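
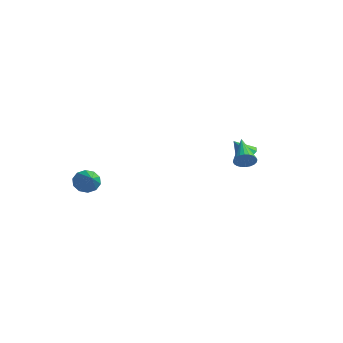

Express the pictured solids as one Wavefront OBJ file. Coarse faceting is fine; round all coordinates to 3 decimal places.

v -4.372 -3.102 -0.19
v -3.857 -2.803 -0.809
v -2.768 -3.918 0.75
v -3.891 -2.432 -0.43
v -4.108 -2.317 0.041
v -4.427 -2.502 0.424
v -4.724 -2.917 0.573
v -4.887 -3.402 0.43
v -4.854 -3.773 0.051
v -4.636 -3.888 -0.42
v -4.318 -3.702 -0.803
v -4.02 -3.288 -0.952
v 2.223 3.55 2.355
v 2.668 3.027 2.107
v 1.937 2.79 3.445
v 2.923 3.345 2.396
v 2.85 3.759 2.665
v 2.484 4.075 2.789
v 1.996 4.146 2.71
v 1.614 3.937 2.465
v 1.518 3.548 2.168
v 1.751 3.159 1.958
v 2.206 2.953 1.934
v 4.333 1.519 2.876
v 4.811 1.918 3.173
v 2.787 2.621 3.884
v 4.762 2.055 2.947
v 4.647 2.111 2.71
v 4.484 2.077 2.498
v 4.299 1.957 2.344
v 4.118 1.772 2.271
v 3.971 1.547 2.289
v 3.878 1.319 2.397
v 3.855 1.12 2.578
v 3.905 0.983 2.804
v 4.02 0.927 3.041
v 4.182 0.962 3.253
v 4.368 1.081 3.407
v 4.548 1.267 3.481
v 4.696 1.491 3.462
v 4.788 1.72 3.354
f 2 1 4
f 2 4 3
f 4 1 5
f 4 5 3
f 5 1 6
f 5 6 3
f 6 1 7
f 6 7 3
f 7 1 8
f 7 8 3
f 8 1 9
f 8 9 3
f 9 1 10
f 9 10 3
f 10 1 11
f 10 11 3
f 11 1 12
f 11 12 3
f 12 1 2
f 12 2 3
f 14 13 16
f 14 16 15
f 16 13 17
f 16 17 15
f 17 13 18
f 17 18 15
f 18 13 19
f 18 19 15
f 19 13 20
f 19 20 15
f 20 13 21
f 20 21 15
f 21 13 22
f 21 22 15
f 22 13 23
f 22 23 15
f 23 13 14
f 23 14 15
f 25 24 27
f 25 27 26
f 27 24 28
f 27 28 26
f 28 24 29
f 28 29 26
f 29 24 30
f 29 30 26
f 30 24 31
f 30 31 26
f 31 24 32
f 31 32 26
f 32 24 33
f 32 33 26
f 33 24 34
f 33 34 26
f 34 24 35
f 34 35 26
f 35 24 36
f 35 36 26
f 36 24 37
f 36 37 26
f 37 24 38
f 37 38 26
f 38 24 39
f 38 39 26
f 39 24 40
f 39 40 26
f 40 24 41
f 40 41 26
f 41 24 25
f 41 25 26



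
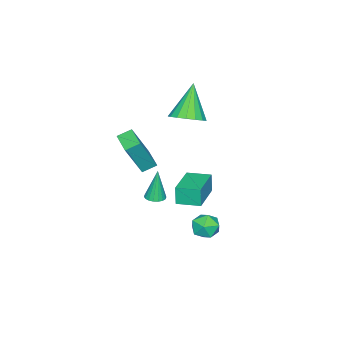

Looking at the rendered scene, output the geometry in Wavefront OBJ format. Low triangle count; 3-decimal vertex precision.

v -2.839 -4.223 -0.679
v -1.953 -4.618 1.285
v -3.385 -3.706 -0.328
v -2.499 -4.101 1.635
v -2.001 -3.219 -0.855
v -1.115 -3.614 1.108
v -2.547 -2.702 -0.505
v -1.661 -3.097 1.459
v -3.291 -1.458 2.864
v -2.492 -1.552 3.35
v -4.409 -1.782 4.636
v -2.582 -1.112 3.374
v -2.834 -0.751 3.281
v -3.191 -0.552 3.093
v -3.571 -0.561 2.852
v -3.886 -0.775 2.614
v -4.066 -1.146 2.433
v -4.068 -1.588 2.35
v -3.892 -2.001 2.386
v -3.578 -2.289 2.531
v -3.199 -2.387 2.752
v -2.841 -2.272 2.999
v -2.586 -1.971 3.215
v -2.952 -3.079 -3.224
v -2.64 -3.531 -3.181
v -3.148 -3.041 -1.416
v -2.476 -3.35 -3.167
v -2.406 -3.115 -3.164
v -2.444 -2.873 -3.174
v -2.583 -2.673 -3.193
v -2.794 -2.552 -3.219
v -3.037 -2.536 -3.245
v -3.263 -2.628 -3.268
v -3.427 -2.809 -3.282
v -3.497 -3.043 -3.285
v -3.459 -3.285 -3.275
v -3.321 -3.486 -3.256
v -3.109 -3.606 -3.23
v -2.866 -3.622 -3.204
v 0.498 2.486 -1.358
v 1.269 2.495 -1.254
v 0.411 1.465 -0.626
v 1.182 1.474 -0.522
v 0.741 2.033 -0.209
v 0.795 2.664 -0.661
v 0.885 1.296 -1.219
v 0.939 1.927 -1.671
v 1.508 1.759 -1.168
v 1.419 2.215 -0.544
v 0.261 1.745 -1.336
v 0.172 2.201 -0.712
v -1.919 -0.641 -1.02
v -2.044 -0.746 -0.013
v -2.247 0.532 -0.938
v -2.372 0.426 0.069
v -0.008 -0.126 -0.729
v -0.133 -0.232 0.278
v -0.336 1.046 -0.647
v -0.461 0.941 0.36
f 2 4 1
f 5 2 1
f 1 4 3
f 3 5 1
f 2 8 4
f 6 2 5
f 6 8 2
f 4 8 3
f 7 5 3
f 3 8 7
f 7 6 5
f 8 6 7
f 10 9 12
f 10 12 11
f 12 9 13
f 12 13 11
f 13 9 14
f 13 14 11
f 14 9 15
f 14 15 11
f 15 9 16
f 15 16 11
f 16 9 17
f 16 17 11
f 17 9 18
f 17 18 11
f 18 9 19
f 18 19 11
f 19 9 20
f 19 20 11
f 20 9 21
f 20 21 11
f 21 9 22
f 21 22 11
f 22 9 23
f 22 23 11
f 23 9 10
f 23 10 11
f 25 24 27
f 25 27 26
f 27 24 28
f 27 28 26
f 28 24 29
f 28 29 26
f 29 24 30
f 29 30 26
f 30 24 31
f 30 31 26
f 31 24 32
f 31 32 26
f 32 24 33
f 32 33 26
f 33 24 34
f 33 34 26
f 34 24 35
f 34 35 26
f 35 24 36
f 35 36 26
f 36 24 37
f 36 37 26
f 37 24 38
f 37 38 26
f 38 24 39
f 38 39 26
f 39 24 25
f 39 25 26
f 40 51 45
f 40 45 41
f 40 41 47
f 40 47 50
f 40 50 51
f 41 45 49
f 45 51 44
f 51 50 42
f 50 47 46
f 47 41 48
f 43 49 44
f 43 44 42
f 43 42 46
f 43 46 48
f 43 48 49
f 44 49 45
f 42 44 51
f 46 42 50
f 48 46 47
f 49 48 41
f 53 55 52
f 56 53 52
f 52 55 54
f 54 56 52
f 53 59 55
f 57 53 56
f 57 59 53
f 55 59 54
f 58 56 54
f 54 59 58
f 58 57 56
f 59 57 58



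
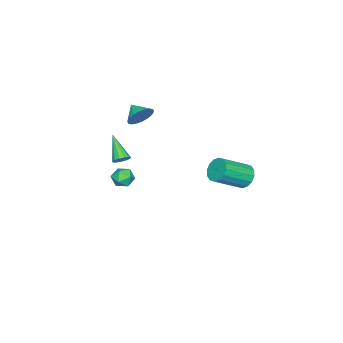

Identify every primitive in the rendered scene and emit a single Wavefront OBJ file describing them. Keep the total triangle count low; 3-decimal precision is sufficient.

v 0.441 -2.98 -1.421
v 0.958 -3.488 -1.676
v -0.478 -3.712 -1.824
v 0.039 -4.22 -2.079
v -0.055 -4.114 -1.325
v 0.513 -3.662 -1.076
v -0.033 -3.538 -2.424
v 0.535 -3.086 -2.175
v 0.665 -3.832 -2.296
v 0.65 -4.189 -1.617
v -0.17 -3.011 -1.883
v -0.185 -3.368 -1.204
v 0.644 4.494 1.166
v 1.007 4.27 0.454
v 2.439 3.262 1.502
v 2.076 3.486 2.214
v 1.192 4.643 0.561
v 2.624 3.635 1.608
v 1.23 4.976 0.83
v 2.662 3.968 1.877
v 1.111 5.18 1.189
v 2.543 4.172 2.236
v 0.867 5.2 1.542
v 2.299 4.192 2.589
v 0.563 5.031 1.794
v 1.995 4.023 2.841
v 0.281 4.718 1.878
v 1.713 3.71 2.926
v 0.096 4.345 1.772
v 1.528 3.337 2.819
v 0.058 4.012 1.503
v 1.49 3.004 2.55
v 0.177 3.808 1.144
v 1.609 2.8 2.191
v 0.421 3.788 0.791
v 1.853 2.78 1.838
v 0.725 3.957 0.539
v 2.157 2.949 1.586
v 2.717 -2.181 1.599
v 2.921 -1.865 2
v 1.863 -3.259 2.881
v 2.648 -1.742 1.922
v 2.396 -1.757 1.742
v 2.247 -1.908 1.516
v 2.246 -2.145 1.316
v 2.395 -2.393 1.206
v 2.646 -2.575 1.221
v 2.92 -2.631 1.356
v 3.129 -2.544 1.568
v 3.207 -2.342 1.79
v 3.129 -2.089 1.951
v 0.082 -2.455 3.679
v 0.556 -2.278 4.386
v -0.342 -3.325 4.181
v 0.229 -2.081 4.451
v -0.128 -1.959 4.363
v -0.443 -1.935 4.139
v -0.654 -2.014 3.824
v -0.72 -2.18 3.481
v -0.627 -2.401 3.177
v -0.393 -2.632 2.972
v -0.066 -2.828 2.907
v 0.291 -2.951 2.995
v 0.606 -2.975 3.219
v 0.817 -2.896 3.534
v 0.883 -2.73 3.877
v 0.79 -2.509 4.182
f 1 12 6
f 1 6 2
f 1 2 8
f 1 8 11
f 1 11 12
f 2 6 10
f 6 12 5
f 12 11 3
f 11 8 7
f 8 2 9
f 4 10 5
f 4 5 3
f 4 3 7
f 4 7 9
f 4 9 10
f 5 10 6
f 3 5 12
f 7 3 11
f 9 7 8
f 10 9 2
f 14 13 17
f 14 17 15
f 15 17 18
f 15 18 16
f 17 13 19
f 17 19 18
f 18 19 20
f 18 20 16
f 19 13 21
f 19 21 20
f 20 21 22
f 20 22 16
f 21 13 23
f 21 23 22
f 22 23 24
f 22 24 16
f 23 13 25
f 23 25 24
f 24 25 26
f 24 26 16
f 25 13 27
f 25 27 26
f 26 27 28
f 26 28 16
f 27 13 29
f 27 29 28
f 28 29 30
f 28 30 16
f 29 13 31
f 29 31 30
f 30 31 32
f 30 32 16
f 31 13 33
f 31 33 32
f 32 33 34
f 32 34 16
f 33 13 35
f 33 35 34
f 34 35 36
f 34 36 16
f 35 13 37
f 35 37 36
f 36 37 38
f 36 38 16
f 37 13 14
f 37 14 38
f 38 14 15
f 38 15 16
f 40 39 42
f 40 42 41
f 42 39 43
f 42 43 41
f 43 39 44
f 43 44 41
f 44 39 45
f 44 45 41
f 45 39 46
f 45 46 41
f 46 39 47
f 46 47 41
f 47 39 48
f 47 48 41
f 48 39 49
f 48 49 41
f 49 39 50
f 49 50 41
f 50 39 51
f 50 51 41
f 51 39 40
f 51 40 41
f 53 52 55
f 53 55 54
f 55 52 56
f 55 56 54
f 56 52 57
f 56 57 54
f 57 52 58
f 57 58 54
f 58 52 59
f 58 59 54
f 59 52 60
f 59 60 54
f 60 52 61
f 60 61 54
f 61 52 62
f 61 62 54
f 62 52 63
f 62 63 54
f 63 52 64
f 63 64 54
f 64 52 65
f 64 65 54
f 65 52 66
f 65 66 54
f 66 52 67
f 66 67 54
f 67 52 53
f 67 53 54



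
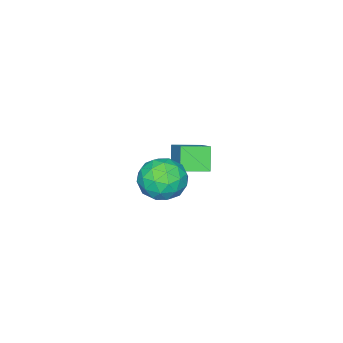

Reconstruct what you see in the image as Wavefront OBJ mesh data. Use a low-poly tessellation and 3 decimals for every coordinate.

v 2.229 1.968 2.155
v 2.823 1.827 3.186
v 1.557 0.153 2.294
v 2.151 0.012 3.325
v 1.21 0.753 3.272
v 1.625 1.874 3.186
v 2.755 0.106 2.294
v 3.17 1.227 2.208
v 3.148 0.676 3.272
v 2.194 1.076 3.877
v 2.186 0.904 1.603
v 1.232 1.304 2.208
v 2.585 2.056 2.658
v 1.795 -0.076 2.822
v 1.242 0.359 2.791
v 1.591 0.276 3.397
v 1.881 2.084 2.658
v 2.23 2.001 3.265
v 1.282 1.37 3.315
v 2.15 -0.021 2.215
v 2.499 -0.104 2.822
v 2.789 1.704 2.083
v 3.138 1.621 2.689
v 3.098 0.61 2.165
v 3.125 1.297 3.315
v 2.731 0.231 3.397
v 3.085 0.286 2.79
v 3.329 0.945 2.74
v 2.564 1.532 3.67
v 2.169 0.466 3.752
v 1.616 0.901 3.721
v 1.86 1.56 3.671
v 2.755 0.856 3.721
v 2.211 1.514 1.728
v 1.816 0.448 1.81
v 2.52 0.42 1.809
v 2.764 1.079 1.759
v 1.649 1.749 2.083
v 1.255 0.683 2.165
v 1.051 1.035 2.74
v 1.295 1.694 2.69
v 1.625 1.124 1.759
v -3.144 -2.719 0.156
v -2.18 -1.414 1.219
v -4.199 -1.775 -0.045
v -3.235 -0.47 1.018
v -2.505 -2.25 -0.998
v -1.541 -0.945 0.065
v -3.56 -1.306 -1.199
v -2.596 -0.001 -0.136
f 1 38 17
f 38 12 41
f 17 41 6
f 38 41 17
f 1 17 13
f 17 6 18
f 13 18 2
f 17 18 13
f 1 13 22
f 13 2 23
f 22 23 8
f 13 23 22
f 1 22 34
f 22 8 37
f 34 37 11
f 22 37 34
f 1 34 38
f 34 11 42
f 38 42 12
f 34 42 38
f 2 18 29
f 18 6 32
f 29 32 10
f 18 32 29
f 6 41 19
f 41 12 40
f 19 40 5
f 41 40 19
f 12 42 39
f 42 11 35
f 39 35 3
f 42 35 39
f 11 37 36
f 37 8 24
f 36 24 7
f 37 24 36
f 8 23 28
f 23 2 25
f 28 25 9
f 23 25 28
f 4 30 16
f 30 10 31
f 16 31 5
f 30 31 16
f 4 16 14
f 16 5 15
f 14 15 3
f 16 15 14
f 4 14 21
f 14 3 20
f 21 20 7
f 14 20 21
f 4 21 26
f 21 7 27
f 26 27 9
f 21 27 26
f 4 26 30
f 26 9 33
f 30 33 10
f 26 33 30
f 5 31 19
f 31 10 32
f 19 32 6
f 31 32 19
f 3 15 39
f 15 5 40
f 39 40 12
f 15 40 39
f 7 20 36
f 20 3 35
f 36 35 11
f 20 35 36
f 9 27 28
f 27 7 24
f 28 24 8
f 27 24 28
f 10 33 29
f 33 9 25
f 29 25 2
f 33 25 29
f 44 46 43
f 47 44 43
f 43 46 45
f 45 47 43
f 44 50 46
f 48 44 47
f 48 50 44
f 46 50 45
f 49 47 45
f 45 50 49
f 49 48 47
f 50 48 49



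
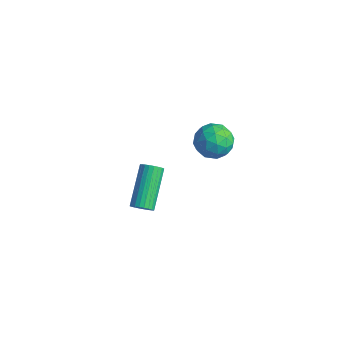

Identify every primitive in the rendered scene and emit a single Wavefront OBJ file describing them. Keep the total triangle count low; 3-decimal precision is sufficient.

v -2.874 -1.274 -4.035
v -2.427 -1.262 -3.697
v -3.44 0.205 -2.408
v -3.886 0.194 -2.745
v -2.378 -1.103 -3.839
v -3.39 0.364 -2.55
v -2.404 -0.971 -4.01
v -3.416 0.497 -2.721
v -2.501 -0.884 -4.186
v -3.514 0.583 -2.896
v -2.655 -0.857 -4.338
v -3.668 0.611 -3.049
v -2.843 -0.893 -4.444
v -3.855 0.575 -3.155
v -3.035 -0.987 -4.488
v -4.048 0.48 -3.199
v -3.203 -1.125 -4.463
v -4.215 0.343 -3.173
v -3.32 -1.285 -4.372
v -4.333 0.182 -3.083
v -3.37 -1.444 -4.23
v -4.382 0.023 -2.941
v -3.344 -1.577 -4.059
v -4.356 -0.109 -2.77
v -3.246 -1.663 -3.884
v -4.259 -0.196 -2.594
v -3.092 -1.691 -3.731
v -4.105 -0.223 -2.442
v -2.905 -1.655 -3.625
v -3.917 -0.187 -2.336
v -2.712 -1.56 -3.581
v -3.725 -0.093 -2.292
v -2.545 -1.423 -3.607
v -3.557 0.045 -2.317
v -1.074 0.601 1.733
v -0.664 1.279 2.231
v 0.224 -0.179 1.729
v 0.634 0.499 2.227
v -0.025 -0.037 2.62
v -0.827 0.445 2.622
v 0.387 0.655 1.338
v -0.415 1.137 1.34
v 0.238 1.313 1.987
v -0.016 0.885 2.779
v -0.424 0.215 1.181
v -0.678 -0.213 1.973
v -0.983 1.008 1.982
v 0.543 0.092 1.978
v 0.156 -0.224 2.209
v 0.396 0.175 2.501
v -1.079 0.518 2.212
v -0.838 0.917 2.505
v -0.462 0.143 2.734
v 0.398 0.183 1.455
v 0.639 0.582 1.748
v -0.836 0.925 1.459
v -0.596 1.324 1.751
v 0.022 0.957 1.226
v -0.212 1.427 2.131
v 0.551 0.969 2.129
v 0.406 1.06 1.606
v -0.065 1.343 1.608
v -0.361 1.176 2.597
v 0.401 0.717 2.595
v 0.014 0.402 2.826
v -0.457 0.685 2.827
v 0.169 1.195 2.454
v -0.841 0.383 1.365
v -0.079 -0.076 1.363
v 0.017 0.415 1.133
v -0.454 0.698 1.134
v -0.991 0.131 1.831
v -0.228 -0.327 1.829
v -0.375 -0.243 2.352
v -0.846 0.04 2.354
v -0.609 -0.095 1.506
f 2 1 5
f 2 5 3
f 3 5 6
f 3 6 4
f 5 1 7
f 5 7 6
f 6 7 8
f 6 8 4
f 7 1 9
f 7 9 8
f 8 9 10
f 8 10 4
f 9 1 11
f 9 11 10
f 10 11 12
f 10 12 4
f 11 1 13
f 11 13 12
f 12 13 14
f 12 14 4
f 13 1 15
f 13 15 14
f 14 15 16
f 14 16 4
f 15 1 17
f 15 17 16
f 16 17 18
f 16 18 4
f 17 1 19
f 17 19 18
f 18 19 20
f 18 20 4
f 19 1 21
f 19 21 20
f 20 21 22
f 20 22 4
f 21 1 23
f 21 23 22
f 22 23 24
f 22 24 4
f 23 1 25
f 23 25 24
f 24 25 26
f 24 26 4
f 25 1 27
f 25 27 26
f 26 27 28
f 26 28 4
f 27 1 29
f 27 29 28
f 28 29 30
f 28 30 4
f 29 1 31
f 29 31 30
f 30 31 32
f 30 32 4
f 31 1 33
f 31 33 32
f 32 33 34
f 32 34 4
f 33 1 2
f 33 2 34
f 34 2 3
f 34 3 4
f 35 72 51
f 72 46 75
f 51 75 40
f 72 75 51
f 35 51 47
f 51 40 52
f 47 52 36
f 51 52 47
f 35 47 56
f 47 36 57
f 56 57 42
f 47 57 56
f 35 56 68
f 56 42 71
f 68 71 45
f 56 71 68
f 35 68 72
f 68 45 76
f 72 76 46
f 68 76 72
f 36 52 63
f 52 40 66
f 63 66 44
f 52 66 63
f 40 75 53
f 75 46 74
f 53 74 39
f 75 74 53
f 46 76 73
f 76 45 69
f 73 69 37
f 76 69 73
f 45 71 70
f 71 42 58
f 70 58 41
f 71 58 70
f 42 57 62
f 57 36 59
f 62 59 43
f 57 59 62
f 38 64 50
f 64 44 65
f 50 65 39
f 64 65 50
f 38 50 48
f 50 39 49
f 48 49 37
f 50 49 48
f 38 48 55
f 48 37 54
f 55 54 41
f 48 54 55
f 38 55 60
f 55 41 61
f 60 61 43
f 55 61 60
f 38 60 64
f 60 43 67
f 64 67 44
f 60 67 64
f 39 65 53
f 65 44 66
f 53 66 40
f 65 66 53
f 37 49 73
f 49 39 74
f 73 74 46
f 49 74 73
f 41 54 70
f 54 37 69
f 70 69 45
f 54 69 70
f 43 61 62
f 61 41 58
f 62 58 42
f 61 58 62
f 44 67 63
f 67 43 59
f 63 59 36
f 67 59 63



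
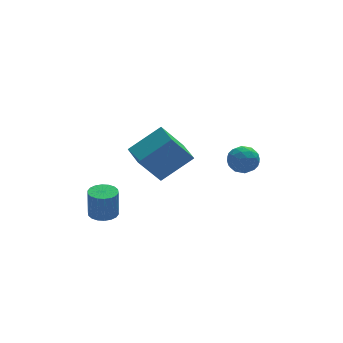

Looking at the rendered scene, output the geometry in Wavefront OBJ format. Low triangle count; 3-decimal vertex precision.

v -2.008 -2.982 1.425
v -0.378 -2.989 2.601
v -2.03 -1.613 1.463
v -0.4 -1.62 2.639
v -0.88 -2.92 -0.139
v 0.75 -2.927 1.037
v -0.902 -1.551 -0.101
v 0.728 -1.558 1.075
v -2.624 0.503 -4.315
v -1.945 0.821 -4.317
v -1.936 0.814 -2.747
v -2.616 0.497 -2.745
v -2.15 1.084 -4.315
v -2.141 1.078 -2.745
v -2.449 1.232 -4.313
v -2.44 1.226 -2.743
v -2.782 1.236 -4.311
v -2.774 1.23 -2.741
v -3.085 1.095 -4.31
v -3.077 1.089 -2.74
v -3.296 0.837 -4.31
v -3.288 0.83 -2.74
v -3.374 0.512 -4.311
v -3.366 0.506 -2.741
v -3.304 0.186 -4.313
v -3.295 0.179 -2.743
v -3.099 -0.078 -4.315
v -3.09 -0.084 -2.745
v -2.8 -0.226 -4.317
v -2.791 -0.232 -2.747
v -2.466 -0.23 -4.319
v -2.458 -0.236 -2.749
v -2.163 -0.089 -4.32
v -2.155 -0.095 -2.75
v -1.952 0.17 -4.32
v -1.944 0.163 -2.75
v -1.874 0.494 -4.319
v -1.866 0.488 -2.749
v 3.165 -1.173 -0.26
v 3.897 -0.755 -0.378
v 3.683 -2.265 -0.922
v 4.415 -1.847 -1.04
v 4.188 -2.096 -0.258
v 3.868 -1.421 0.151
v 3.712 -1.599 -1.451
v 3.392 -0.924 -1.042
v 4.235 -1.018 -1.114
v 4.53 -1.325 -0.377
v 3.05 -1.695 -0.923
v 3.345 -2.002 -0.186
v 3.486 -0.868 -0.261
v 4.094 -2.152 -1.039
v 3.961 -2.299 -0.579
v 4.391 -2.053 -0.648
v 3.469 -1.26 0.05
v 3.899 -1.014 -0.019
v 4.07 -1.802 0.052
v 3.681 -2.006 -1.281
v 4.111 -1.76 -1.35
v 3.189 -0.967 -0.652
v 3.619 -0.721 -0.721
v 3.51 -1.218 -1.352
v 4.115 -0.777 -0.763
v 4.419 -1.419 -1.152
v 4.006 -1.273 -1.394
v 3.818 -0.876 -1.154
v 4.288 -0.957 -0.33
v 4.592 -1.599 -0.718
v 4.459 -1.746 -0.259
v 4.271 -1.349 -0.018
v 4.487 -1.112 -0.762
v 2.988 -1.421 -0.582
v 3.292 -2.063 -0.97
v 3.309 -1.671 -1.282
v 3.121 -1.274 -1.041
v 3.161 -1.601 -0.148
v 3.465 -2.243 -0.537
v 3.762 -2.144 -0.146
v 3.574 -1.747 0.094
v 3.093 -1.908 -0.538
f 2 4 1
f 5 2 1
f 1 4 3
f 3 5 1
f 2 8 4
f 6 2 5
f 6 8 2
f 4 8 3
f 7 5 3
f 3 8 7
f 7 6 5
f 8 6 7
f 10 9 13
f 10 13 11
f 11 13 14
f 11 14 12
f 13 9 15
f 13 15 14
f 14 15 16
f 14 16 12
f 15 9 17
f 15 17 16
f 16 17 18
f 16 18 12
f 17 9 19
f 17 19 18
f 18 19 20
f 18 20 12
f 19 9 21
f 19 21 20
f 20 21 22
f 20 22 12
f 21 9 23
f 21 23 22
f 22 23 24
f 22 24 12
f 23 9 25
f 23 25 24
f 24 25 26
f 24 26 12
f 25 9 27
f 25 27 26
f 26 27 28
f 26 28 12
f 27 9 29
f 27 29 28
f 28 29 30
f 28 30 12
f 29 9 31
f 29 31 30
f 30 31 32
f 30 32 12
f 31 9 33
f 31 33 32
f 32 33 34
f 32 34 12
f 33 9 35
f 33 35 34
f 34 35 36
f 34 36 12
f 35 9 37
f 35 37 36
f 36 37 38
f 36 38 12
f 37 9 10
f 37 10 38
f 38 10 11
f 38 11 12
f 39 76 55
f 76 50 79
f 55 79 44
f 76 79 55
f 39 55 51
f 55 44 56
f 51 56 40
f 55 56 51
f 39 51 60
f 51 40 61
f 60 61 46
f 51 61 60
f 39 60 72
f 60 46 75
f 72 75 49
f 60 75 72
f 39 72 76
f 72 49 80
f 76 80 50
f 72 80 76
f 40 56 67
f 56 44 70
f 67 70 48
f 56 70 67
f 44 79 57
f 79 50 78
f 57 78 43
f 79 78 57
f 50 80 77
f 80 49 73
f 77 73 41
f 80 73 77
f 49 75 74
f 75 46 62
f 74 62 45
f 75 62 74
f 46 61 66
f 61 40 63
f 66 63 47
f 61 63 66
f 42 68 54
f 68 48 69
f 54 69 43
f 68 69 54
f 42 54 52
f 54 43 53
f 52 53 41
f 54 53 52
f 42 52 59
f 52 41 58
f 59 58 45
f 52 58 59
f 42 59 64
f 59 45 65
f 64 65 47
f 59 65 64
f 42 64 68
f 64 47 71
f 68 71 48
f 64 71 68
f 43 69 57
f 69 48 70
f 57 70 44
f 69 70 57
f 41 53 77
f 53 43 78
f 77 78 50
f 53 78 77
f 45 58 74
f 58 41 73
f 74 73 49
f 58 73 74
f 47 65 66
f 65 45 62
f 66 62 46
f 65 62 66
f 48 71 67
f 71 47 63
f 67 63 40
f 71 63 67



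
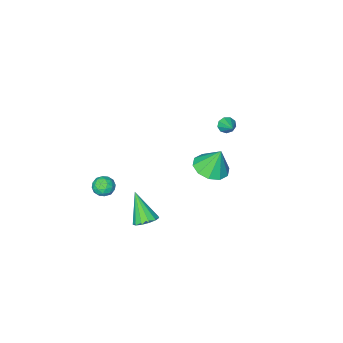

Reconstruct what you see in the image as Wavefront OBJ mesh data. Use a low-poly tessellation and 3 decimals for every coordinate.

v -3.193 0.192 -2.942
v -2.45 0.961 -2.98
v -3.547 0.608 -1.438
v -3.022 1.22 -3.186
v -3.66 1.087 -3.299
v -4.12 0.612 -3.275
v -4.225 -0.023 -3.125
v -3.937 -0.576 -2.905
v -3.364 -0.835 -2.699
v -2.727 -0.702 -2.586
v -2.267 -0.227 -2.609
v -2.161 0.408 -2.759
v 2.817 -0.275 -1.912
v 3.483 -0.345 -1.849
v 2.697 -1.355 -1.851
v 3.363 -1.425 -1.788
v 3.005 -1.148 -1.29
v 3.079 -0.48 -1.328
v 3.101 -1.22 -2.372
v 3.175 -0.552 -2.41
v 3.658 -0.929 -2.133
v 3.6 -0.885 -1.464
v 2.58 -0.815 -2.236
v 2.522 -0.771 -1.567
v 3.16 -0.215 -1.886
v 3.02 -1.485 -1.814
v 2.809 -1.322 -1.522
v 3.201 -1.364 -1.484
v 2.923 -0.295 -1.579
v 3.315 -0.336 -1.542
v 3.034 -0.808 -1.214
v 2.865 -1.364 -2.158
v 3.257 -1.405 -2.121
v 2.979 -0.336 -2.216
v 3.371 -0.378 -2.178
v 3.146 -0.892 -2.486
v 3.655 -0.599 -2.016
v 3.585 -1.235 -1.98
v 3.43 -1.114 -2.324
v 3.474 -0.721 -2.346
v 3.621 -0.574 -1.623
v 3.55 -1.209 -1.587
v 3.34 -1.046 -1.294
v 3.383 -0.653 -1.316
v 3.724 -0.917 -1.79
v 2.63 -0.491 -2.113
v 2.559 -1.126 -2.077
v 2.797 -1.047 -2.384
v 2.84 -0.654 -2.406
v 2.595 -0.465 -1.72
v 2.525 -1.101 -1.684
v 2.706 -0.979 -1.354
v 2.75 -0.586 -1.376
v 2.456 -0.783 -1.91
v -2.46 2.443 2.798
v -2.146 2.162 3.085
v -2.14 3.357 3.342
v -1.979 2.274 2.8
v -2.037 2.465 2.514
v -2.292 2.646 2.361
v -2.626 2.732 2.412
v -2.883 2.683 2.644
v -2.941 2.523 2.948
v -2.774 2.325 3.181
v -2.46 2.182 3.236
v 3.808 4.049 -0.381
v 4.197 3.564 -0.703
v 3.732 2.991 1.121
v 4.449 3.806 -0.521
v 4.498 4.125 -0.293
v 4.328 4.42 -0.094
v 3.993 4.597 0.014
v 3.599 4.6 -0.004
v 3.271 4.429 -0.141
v 3.114 4.137 -0.355
v 3.177 3.817 -0.577
v 3.441 3.571 -0.737
v 3.821 3.477 -0.784
f 2 1 4
f 2 4 3
f 4 1 5
f 4 5 3
f 5 1 6
f 5 6 3
f 6 1 7
f 6 7 3
f 7 1 8
f 7 8 3
f 8 1 9
f 8 9 3
f 9 1 10
f 9 10 3
f 10 1 11
f 10 11 3
f 11 1 12
f 11 12 3
f 12 1 2
f 12 2 3
f 13 50 29
f 50 24 53
f 29 53 18
f 50 53 29
f 13 29 25
f 29 18 30
f 25 30 14
f 29 30 25
f 13 25 34
f 25 14 35
f 34 35 20
f 25 35 34
f 13 34 46
f 34 20 49
f 46 49 23
f 34 49 46
f 13 46 50
f 46 23 54
f 50 54 24
f 46 54 50
f 14 30 41
f 30 18 44
f 41 44 22
f 30 44 41
f 18 53 31
f 53 24 52
f 31 52 17
f 53 52 31
f 24 54 51
f 54 23 47
f 51 47 15
f 54 47 51
f 23 49 48
f 49 20 36
f 48 36 19
f 49 36 48
f 20 35 40
f 35 14 37
f 40 37 21
f 35 37 40
f 16 42 28
f 42 22 43
f 28 43 17
f 42 43 28
f 16 28 26
f 28 17 27
f 26 27 15
f 28 27 26
f 16 26 33
f 26 15 32
f 33 32 19
f 26 32 33
f 16 33 38
f 33 19 39
f 38 39 21
f 33 39 38
f 16 38 42
f 38 21 45
f 42 45 22
f 38 45 42
f 17 43 31
f 43 22 44
f 31 44 18
f 43 44 31
f 15 27 51
f 27 17 52
f 51 52 24
f 27 52 51
f 19 32 48
f 32 15 47
f 48 47 23
f 32 47 48
f 21 39 40
f 39 19 36
f 40 36 20
f 39 36 40
f 22 45 41
f 45 21 37
f 41 37 14
f 45 37 41
f 56 55 58
f 56 58 57
f 58 55 59
f 58 59 57
f 59 55 60
f 59 60 57
f 60 55 61
f 60 61 57
f 61 55 62
f 61 62 57
f 62 55 63
f 62 63 57
f 63 55 64
f 63 64 57
f 64 55 65
f 64 65 57
f 65 55 56
f 65 56 57
f 67 66 69
f 67 69 68
f 69 66 70
f 69 70 68
f 70 66 71
f 70 71 68
f 71 66 72
f 71 72 68
f 72 66 73
f 72 73 68
f 73 66 74
f 73 74 68
f 74 66 75
f 74 75 68
f 75 66 76
f 75 76 68
f 76 66 77
f 76 77 68
f 77 66 78
f 77 78 68
f 78 66 67
f 78 67 68



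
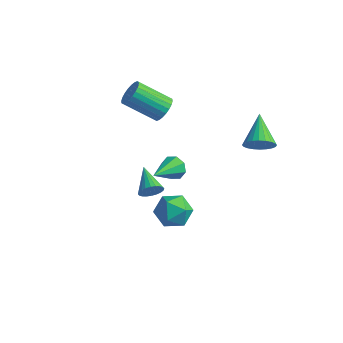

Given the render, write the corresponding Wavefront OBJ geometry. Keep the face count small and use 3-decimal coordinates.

v -0.527 0.896 -3.668
v -0.17 1.077 -3.235
v -1.553 1.724 -3.172
v -0.124 1.232 -3.398
v -0.14 1.336 -3.603
v -0.214 1.373 -3.818
v -0.336 1.337 -4.01
v -0.486 1.234 -4.15
v -0.644 1.08 -4.217
v -0.783 0.897 -4.2
v -0.883 0.714 -4.102
v -0.929 0.559 -3.939
v -0.914 0.455 -3.734
v -0.839 0.418 -3.519
v -0.718 0.454 -3.327
v -0.567 0.557 -3.187
v -0.41 0.712 -3.12
v -0.27 0.894 -3.137
v 2.229 -1.212 1.401
v 2.623 -1.02 1.796
v 2.271 -2.648 2.059
v 2.197 -0.967 1.937
v 1.79 -1.058 1.763
v 1.64 -1.24 1.378
v 1.836 -1.405 1.006
v 2.262 -1.457 0.865
v 2.669 -1.366 1.038
v 2.818 -1.185 1.424
v 2.897 -1.514 0.138
v 3.42 -1.48 -0.573
v 2.26 -2.68 -0.387
v 2.783 -2.646 -1.098
v 3.123 -2.852 -0.309
v 3.516 -2.131 0.016
v 2.164 -2.029 -0.976
v 2.557 -1.308 -0.651
v 2.967 -1.798 -1.261
v 3.56 -2.307 -0.849
v 2.12 -1.853 -0.111
v 2.713 -2.362 0.301
v -0.571 1.906 1.366
v -0.123 1.695 1.802
v -1.401 1.022 2.79
v -1.849 1.234 2.354
v -0.175 1.93 1.893
v -1.453 1.257 2.882
v -0.288 2.161 1.905
v -1.566 1.488 2.893
v -0.444 2.353 1.835
v -1.722 1.68 2.823
v -0.619 2.478 1.693
v -1.897 1.805 2.681
v -0.787 2.515 1.501
v -2.065 1.842 2.489
v -0.922 2.46 1.289
v -2.2 1.787 2.277
v -1.004 2.321 1.088
v -2.282 1.648 2.077
v -1.019 2.118 0.93
v -2.297 1.445 1.918
v -0.967 1.883 0.838
v -2.245 1.21 1.827
v -0.854 1.652 0.827
v -2.132 0.979 1.815
v -0.698 1.46 0.897
v -1.976 0.787 1.885
v -0.523 1.335 1.039
v -1.801 0.662 2.027
v -0.355 1.298 1.231
v -1.633 0.625 2.219
v -0.22 1.353 1.443
v -1.498 0.68 2.431
v -0.138 1.492 1.643
v -1.416 0.819 2.632
v 3.811 2.75 0.701
v 4.132 3.246 0.274
v 2.989 3.95 1.479
v 3.899 3.185 0.122
v 3.653 3.058 0.058
v 3.43 2.884 0.092
v 3.265 2.689 0.219
v 3.184 2.503 0.419
v 3.197 2.355 0.662
v 3.305 2.267 0.911
v 3.489 2.253 1.128
v 3.722 2.314 1.28
v 3.969 2.441 1.343
v 4.191 2.615 1.309
v 4.356 2.81 1.182
v 4.438 2.996 0.982
v 4.424 3.144 0.739
v 4.317 3.232 0.49
f 2 1 4
f 2 4 3
f 4 1 5
f 4 5 3
f 5 1 6
f 5 6 3
f 6 1 7
f 6 7 3
f 7 1 8
f 7 8 3
f 8 1 9
f 8 9 3
f 9 1 10
f 9 10 3
f 10 1 11
f 10 11 3
f 11 1 12
f 11 12 3
f 12 1 13
f 12 13 3
f 13 1 14
f 13 14 3
f 14 1 15
f 14 15 3
f 15 1 16
f 15 16 3
f 16 1 17
f 16 17 3
f 17 1 18
f 17 18 3
f 18 1 2
f 18 2 3
f 20 19 22
f 20 22 21
f 22 19 23
f 22 23 21
f 23 19 24
f 23 24 21
f 24 19 25
f 24 25 21
f 25 19 26
f 25 26 21
f 26 19 27
f 26 27 21
f 27 19 28
f 27 28 21
f 28 19 20
f 28 20 21
f 29 40 34
f 29 34 30
f 29 30 36
f 29 36 39
f 29 39 40
f 30 34 38
f 34 40 33
f 40 39 31
f 39 36 35
f 36 30 37
f 32 38 33
f 32 33 31
f 32 31 35
f 32 35 37
f 32 37 38
f 33 38 34
f 31 33 40
f 35 31 39
f 37 35 36
f 38 37 30
f 42 41 45
f 42 45 43
f 43 45 46
f 43 46 44
f 45 41 47
f 45 47 46
f 46 47 48
f 46 48 44
f 47 41 49
f 47 49 48
f 48 49 50
f 48 50 44
f 49 41 51
f 49 51 50
f 50 51 52
f 50 52 44
f 51 41 53
f 51 53 52
f 52 53 54
f 52 54 44
f 53 41 55
f 53 55 54
f 54 55 56
f 54 56 44
f 55 41 57
f 55 57 56
f 56 57 58
f 56 58 44
f 57 41 59
f 57 59 58
f 58 59 60
f 58 60 44
f 59 41 61
f 59 61 60
f 60 61 62
f 60 62 44
f 61 41 63
f 61 63 62
f 62 63 64
f 62 64 44
f 63 41 65
f 63 65 64
f 64 65 66
f 64 66 44
f 65 41 67
f 65 67 66
f 66 67 68
f 66 68 44
f 67 41 69
f 67 69 68
f 68 69 70
f 68 70 44
f 69 41 71
f 69 71 70
f 70 71 72
f 70 72 44
f 71 41 73
f 71 73 72
f 72 73 74
f 72 74 44
f 73 41 42
f 73 42 74
f 74 42 43
f 74 43 44
f 76 75 78
f 76 78 77
f 78 75 79
f 78 79 77
f 79 75 80
f 79 80 77
f 80 75 81
f 80 81 77
f 81 75 82
f 81 82 77
f 82 75 83
f 82 83 77
f 83 75 84
f 83 84 77
f 84 75 85
f 84 85 77
f 85 75 86
f 85 86 77
f 86 75 87
f 86 87 77
f 87 75 88
f 87 88 77
f 88 75 89
f 88 89 77
f 89 75 90
f 89 90 77
f 90 75 91
f 90 91 77
f 91 75 92
f 91 92 77
f 92 75 76
f 92 76 77



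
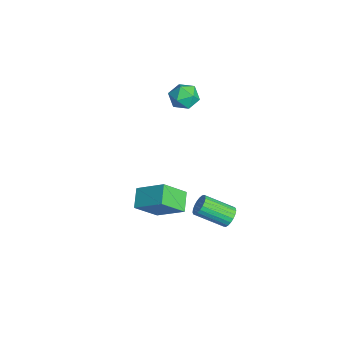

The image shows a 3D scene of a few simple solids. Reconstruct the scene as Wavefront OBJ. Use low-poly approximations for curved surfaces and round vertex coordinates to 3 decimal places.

v 1.281 -3.359 -0.779
v 0.279 -3.062 -0.21
v 0.971 -2.154 -1.953
v -0.031 -1.857 -1.384
v 2.211 -2.143 0.224
v 1.209 -1.846 0.793
v 1.901 -0.938 -0.95
v 0.899 -0.641 -0.381
v -3.624 0.473 3.441
v -2.805 0.767 3.511
v -3.215 -0.787 3.929
v -2.396 -0.493 3.999
v -3.016 -0.187 4.531
v -3.269 0.592 4.229
v -2.751 -0.612 3.211
v -3.004 0.167 2.909
v -2.266 0.096 3.368
v -2.429 0.359 4.184
v -3.591 -0.379 3.256
v -3.754 -0.116 4.072
v 3.97 0.865 0.33
v 4.284 1.063 0.814
v 3.864 -0.366 1.673
v 3.55 -0.565 1.19
v 4.053 1.158 0.859
v 3.633 -0.272 1.718
v 3.807 1.202 0.812
v 3.388 -0.228 1.671
v 3.59 1.188 0.682
v 3.17 -0.242 1.541
v 3.438 1.117 0.491
v 3.019 -0.312 1.35
v 3.379 1.004 0.273
v 2.959 -0.426 1.132
v 3.421 0.866 0.064
v 3.001 -0.564 0.923
v 3.559 0.728 -0.099
v 3.139 -0.702 0.761
v 3.767 0.613 -0.187
v 3.347 -0.816 0.672
v 4.011 0.543 -0.186
v 3.591 -0.887 0.673
v 4.247 0.528 -0.096
v 3.827 -0.902 0.764
v 4.436 0.571 0.068
v 4.016 -0.859 0.928
v 4.544 0.665 0.278
v 4.124 -0.765 1.137
v 4.553 0.793 0.496
v 4.133 -0.636 1.355
v 4.461 0.934 0.686
v 4.041 -0.495 1.545
f 2 4 1
f 5 2 1
f 1 4 3
f 3 5 1
f 2 8 4
f 6 2 5
f 6 8 2
f 4 8 3
f 7 5 3
f 3 8 7
f 7 6 5
f 8 6 7
f 9 20 14
f 9 14 10
f 9 10 16
f 9 16 19
f 9 19 20
f 10 14 18
f 14 20 13
f 20 19 11
f 19 16 15
f 16 10 17
f 12 18 13
f 12 13 11
f 12 11 15
f 12 15 17
f 12 17 18
f 13 18 14
f 11 13 20
f 15 11 19
f 17 15 16
f 18 17 10
f 22 21 25
f 22 25 23
f 23 25 26
f 23 26 24
f 25 21 27
f 25 27 26
f 26 27 28
f 26 28 24
f 27 21 29
f 27 29 28
f 28 29 30
f 28 30 24
f 29 21 31
f 29 31 30
f 30 31 32
f 30 32 24
f 31 21 33
f 31 33 32
f 32 33 34
f 32 34 24
f 33 21 35
f 33 35 34
f 34 35 36
f 34 36 24
f 35 21 37
f 35 37 36
f 36 37 38
f 36 38 24
f 37 21 39
f 37 39 38
f 38 39 40
f 38 40 24
f 39 21 41
f 39 41 40
f 40 41 42
f 40 42 24
f 41 21 43
f 41 43 42
f 42 43 44
f 42 44 24
f 43 21 45
f 43 45 44
f 44 45 46
f 44 46 24
f 45 21 47
f 45 47 46
f 46 47 48
f 46 48 24
f 47 21 49
f 47 49 48
f 48 49 50
f 48 50 24
f 49 21 51
f 49 51 50
f 50 51 52
f 50 52 24
f 51 21 22
f 51 22 52
f 52 22 23
f 52 23 24



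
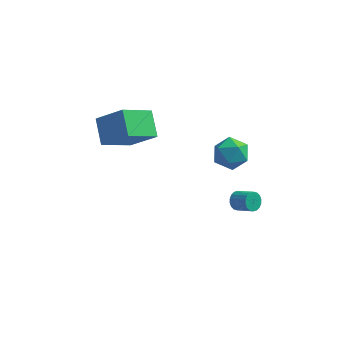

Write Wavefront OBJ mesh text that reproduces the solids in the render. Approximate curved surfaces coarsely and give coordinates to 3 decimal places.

v 0.683 0.262 2.446
v 1.297 0.44 3.085
v 1.663 -0.56 1.735
v 2.277 -0.382 2.374
v 1.563 -0.902 2.566
v 0.957 -0.394 3.006
v 2.003 0.274 1.814
v 1.397 0.782 2.254
v 2.113 0.448 2.695
v 1.841 -0.279 3.159
v 1.119 0.159 1.661
v 0.847 -0.568 2.125
v -3.386 1.152 0.7
v -4.411 -0.076 1.707
v -3.91 2.23 1.481
v -4.935 1.002 2.488
v -2.085 0.978 1.812
v -3.11 -0.25 2.819
v -2.609 2.056 2.593
v -3.634 0.828 3.6
v 1.496 1.762 -3.063
v 1.783 2.159 -3.235
v 2.591 1.796 -2.73
v 2.304 1.398 -2.557
v 1.696 2.241 -3.037
v 2.504 1.878 -2.532
v 1.569 2.228 -2.844
v 2.377 1.865 -2.339
v 1.428 2.122 -2.694
v 2.236 1.759 -2.189
v 1.3 1.945 -2.617
v 2.108 1.582 -2.112
v 1.211 1.732 -2.628
v 2.019 1.369 -2.123
v 1.179 1.524 -2.726
v 1.987 1.161 -2.221
v 1.209 1.364 -2.89
v 2.017 1.001 -2.385
v 1.296 1.282 -3.088
v 2.104 0.919 -2.583
v 1.423 1.295 -3.281
v 2.231 0.932 -2.776
v 1.564 1.401 -3.431
v 2.372 1.038 -2.926
v 1.692 1.578 -3.508
v 2.5 1.215 -3.003
v 1.781 1.791 -3.497
v 2.589 1.428 -2.992
v 1.813 1.999 -3.399
v 2.621 1.636 -2.894
f 1 12 6
f 1 6 2
f 1 2 8
f 1 8 11
f 1 11 12
f 2 6 10
f 6 12 5
f 12 11 3
f 11 8 7
f 8 2 9
f 4 10 5
f 4 5 3
f 4 3 7
f 4 7 9
f 4 9 10
f 5 10 6
f 3 5 12
f 7 3 11
f 9 7 8
f 10 9 2
f 14 16 13
f 17 14 13
f 13 16 15
f 15 17 13
f 14 20 16
f 18 14 17
f 18 20 14
f 16 20 15
f 19 17 15
f 15 20 19
f 19 18 17
f 20 18 19
f 22 21 25
f 22 25 23
f 23 25 26
f 23 26 24
f 25 21 27
f 25 27 26
f 26 27 28
f 26 28 24
f 27 21 29
f 27 29 28
f 28 29 30
f 28 30 24
f 29 21 31
f 29 31 30
f 30 31 32
f 30 32 24
f 31 21 33
f 31 33 32
f 32 33 34
f 32 34 24
f 33 21 35
f 33 35 34
f 34 35 36
f 34 36 24
f 35 21 37
f 35 37 36
f 36 37 38
f 36 38 24
f 37 21 39
f 37 39 38
f 38 39 40
f 38 40 24
f 39 21 41
f 39 41 40
f 40 41 42
f 40 42 24
f 41 21 43
f 41 43 42
f 42 43 44
f 42 44 24
f 43 21 45
f 43 45 44
f 44 45 46
f 44 46 24
f 45 21 47
f 45 47 46
f 46 47 48
f 46 48 24
f 47 21 49
f 47 49 48
f 48 49 50
f 48 50 24
f 49 21 22
f 49 22 50
f 50 22 23
f 50 23 24



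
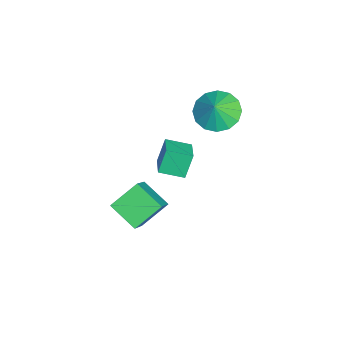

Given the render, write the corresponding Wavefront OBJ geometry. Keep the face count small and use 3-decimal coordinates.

v 1.446 0.639 1.319
v 2.359 0.628 0.76
v 1.974 0.501 2.181
v 2.279 1.159 0.893
v 1.976 1.551 1.141
v 1.531 1.699 1.436
v 1.064 1.562 1.7
v 0.699 1.178 1.862
v 0.534 0.65 1.878
v 0.614 0.118 1.744
v 0.917 -0.274 1.497
v 1.362 -0.421 1.201
v 1.829 -0.285 0.938
v 2.194 0.099 0.776
v 3.493 -2.581 -5.047
v 2.612 -3.658 -4.342
v 2.799 -1.438 -4.167
v 1.918 -2.516 -3.462
v 4.982 -2.824 -3.558
v 4.101 -3.902 -2.853
v 4.288 -1.682 -2.678
v 3.407 -2.759 -1.973
v 0.919 -1.976 -2.943
v 0.49 -1.621 -1.768
v 0.962 -0.795 -3.284
v 0.532 -0.44 -2.109
v 2.108 -1.9 -2.531
v 1.678 -1.545 -1.356
v 2.15 -0.719 -2.872
v 1.721 -0.364 -1.697
f 2 1 4
f 2 4 3
f 4 1 5
f 4 5 3
f 5 1 6
f 5 6 3
f 6 1 7
f 6 7 3
f 7 1 8
f 7 8 3
f 8 1 9
f 8 9 3
f 9 1 10
f 9 10 3
f 10 1 11
f 10 11 3
f 11 1 12
f 11 12 3
f 12 1 13
f 12 13 3
f 13 1 14
f 13 14 3
f 14 1 2
f 14 2 3
f 16 18 15
f 19 16 15
f 15 18 17
f 17 19 15
f 16 22 18
f 20 16 19
f 20 22 16
f 18 22 17
f 21 19 17
f 17 22 21
f 21 20 19
f 22 20 21
f 24 26 23
f 27 24 23
f 23 26 25
f 25 27 23
f 24 30 26
f 28 24 27
f 28 30 24
f 26 30 25
f 29 27 25
f 25 30 29
f 29 28 27
f 30 28 29



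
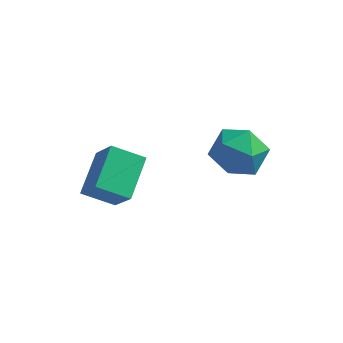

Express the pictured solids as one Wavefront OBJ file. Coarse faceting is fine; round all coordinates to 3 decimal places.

v -0.362 -1.658 0.43
v -1.453 -1.917 0.984
v -0.35 -0.164 1.154
v -1.44 -0.423 1.708
v 0.4 -2.257 1.652
v -0.69 -2.516 2.206
v 0.413 -0.763 2.376
v -0.678 -1.022 2.93
v 3.15 1.944 1.974
v 3.972 1.255 1.988
v 2.048 0.625 1.732
v 2.87 -0.064 1.746
v 2.583 0.447 2.644
v 3.264 1.262 2.794
v 2.756 0.618 0.926
v 3.437 1.433 1.076
v 3.728 0.435 1.34
v 3.621 0.33 2.402
v 2.399 1.55 1.318
v 2.292 1.445 2.38
f 2 4 1
f 5 2 1
f 1 4 3
f 3 5 1
f 2 8 4
f 6 2 5
f 6 8 2
f 4 8 3
f 7 5 3
f 3 8 7
f 7 6 5
f 8 6 7
f 9 20 14
f 9 14 10
f 9 10 16
f 9 16 19
f 9 19 20
f 10 14 18
f 14 20 13
f 20 19 11
f 19 16 15
f 16 10 17
f 12 18 13
f 12 13 11
f 12 11 15
f 12 15 17
f 12 17 18
f 13 18 14
f 11 13 20
f 15 11 19
f 17 15 16
f 18 17 10



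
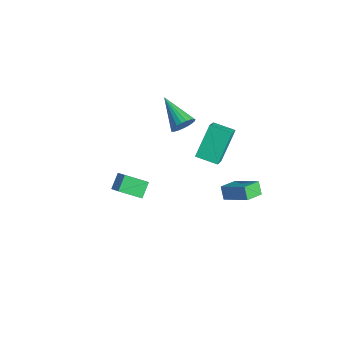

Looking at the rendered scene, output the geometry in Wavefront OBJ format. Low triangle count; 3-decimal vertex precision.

v 0.413 -2.343 1.031
v -0.249 -3.394 1.677
v -0.03 -1.669 1.672
v -0.692 -2.72 2.318
v 1.352 -2.46 1.802
v 0.69 -3.511 2.448
v 0.909 -1.786 2.443
v 0.247 -2.837 3.089
v -1.093 2.378 0.467
v -1.763 3.741 2.017
v -2.316 3.428 -0.985
v -2.986 4.791 0.565
v -0.074 3.189 0.195
v -0.744 4.552 1.745
v -1.297 4.239 -1.257
v -1.967 5.602 0.293
v -2.143 2.27 2.474
v -1.856 2.587 3.102
v -4.077 2.25 3.366
v -1.938 2.841 2.932
v -2.054 2.995 2.682
v -2.186 3.024 2.396
v -2.311 2.923 2.124
v -2.406 2.709 1.912
v -2.456 2.418 1.798
v -2.452 2.102 1.8
v -2.394 1.815 1.919
v -2.293 1.607 2.134
v -2.166 1.513 2.408
v -2.035 1.55 2.693
v -1.922 1.711 2.94
v -1.848 1.969 3.107
v -1.825 2.279 3.164
v 0.393 3.114 -1.437
v 1.731 3.765 -0.573
v 0.112 4.238 -1.849
v 1.449 4.89 -0.985
v 0.891 2.99 -2.115
v 2.228 3.642 -1.251
v 0.609 4.115 -2.527
v 1.947 4.766 -1.663
f 2 4 1
f 5 2 1
f 1 4 3
f 3 5 1
f 2 8 4
f 6 2 5
f 6 8 2
f 4 8 3
f 7 5 3
f 3 8 7
f 7 6 5
f 8 6 7
f 10 12 9
f 13 10 9
f 9 12 11
f 11 13 9
f 10 16 12
f 14 10 13
f 14 16 10
f 12 16 11
f 15 13 11
f 11 16 15
f 15 14 13
f 16 14 15
f 18 17 20
f 18 20 19
f 20 17 21
f 20 21 19
f 21 17 22
f 21 22 19
f 22 17 23
f 22 23 19
f 23 17 24
f 23 24 19
f 24 17 25
f 24 25 19
f 25 17 26
f 25 26 19
f 26 17 27
f 26 27 19
f 27 17 28
f 27 28 19
f 28 17 29
f 28 29 19
f 29 17 30
f 29 30 19
f 30 17 31
f 30 31 19
f 31 17 32
f 31 32 19
f 32 17 33
f 32 33 19
f 33 17 18
f 33 18 19
f 35 37 34
f 38 35 34
f 34 37 36
f 36 38 34
f 35 41 37
f 39 35 38
f 39 41 35
f 37 41 36
f 40 38 36
f 36 41 40
f 40 39 38
f 41 39 40



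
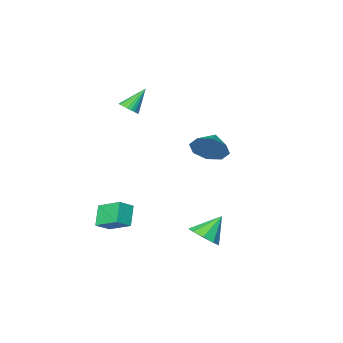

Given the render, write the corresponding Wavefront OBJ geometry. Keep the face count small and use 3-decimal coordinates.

v 2.472 -0.826 -3.463
v 1.952 -1.393 -2.635
v 2.137 0.35 -2.867
v 1.617 -0.217 -2.04
v 3.163 -0.843 -3.04
v 2.643 -1.41 -2.213
v 2.828 0.333 -2.445
v 2.308 -0.234 -1.617
v 0.43 3.274 -2.804
v 0.863 3.827 -2.466
v -0.45 3.346 -1.796
v 0.506 4.05 -2.793
v 0.113 3.91 -3.126
v -0.132 3.472 -3.308
v -0.114 2.942 -3.254
v 0.159 2.567 -2.99
v 0.558 2.523 -2.639
v 0.897 2.83 -2.365
v 1.018 3.345 -2.297
v 0.284 -2.559 2.656
v 0.646 -2.768 2.965
v -0.564 -2.481 3.704
v 0.688 -2.57 2.984
v 0.667 -2.37 2.952
v 0.589 -2.2 2.876
v 0.464 -2.084 2.766
v 0.311 -2.04 2.639
v 0.155 -2.075 2.515
v 0.018 -2.184 2.413
v -0.079 -2.35 2.347
v -0.12 -2.548 2.329
v -0.1 -2.748 2.36
v -0.021 -2.918 2.436
v 0.104 -3.034 2.546
v 0.256 -3.078 2.673
v 0.413 -3.043 2.797
v 0.55 -2.934 2.899
v -2.609 -0.521 0.197
v -2.052 -0.677 0.925
v -3.391 -1.139 0.663
v -2.458 -0.099 1.013
v -2.953 0.232 0.622
v -3.246 0.122 -0.017
v -3.166 -0.364 -0.53
v -2.761 -0.942 -0.618
v -2.266 -1.273 -0.227
v -1.972 -1.164 0.412
f 2 4 1
f 5 2 1
f 1 4 3
f 3 5 1
f 2 8 4
f 6 2 5
f 6 8 2
f 4 8 3
f 7 5 3
f 3 8 7
f 7 6 5
f 8 6 7
f 10 9 12
f 10 12 11
f 12 9 13
f 12 13 11
f 13 9 14
f 13 14 11
f 14 9 15
f 14 15 11
f 15 9 16
f 15 16 11
f 16 9 17
f 16 17 11
f 17 9 18
f 17 18 11
f 18 9 19
f 18 19 11
f 19 9 10
f 19 10 11
f 21 20 23
f 21 23 22
f 23 20 24
f 23 24 22
f 24 20 25
f 24 25 22
f 25 20 26
f 25 26 22
f 26 20 27
f 26 27 22
f 27 20 28
f 27 28 22
f 28 20 29
f 28 29 22
f 29 20 30
f 29 30 22
f 30 20 31
f 30 31 22
f 31 20 32
f 31 32 22
f 32 20 33
f 32 33 22
f 33 20 34
f 33 34 22
f 34 20 35
f 34 35 22
f 35 20 36
f 35 36 22
f 36 20 37
f 36 37 22
f 37 20 21
f 37 21 22
f 39 38 41
f 39 41 40
f 41 38 42
f 41 42 40
f 42 38 43
f 42 43 40
f 43 38 44
f 43 44 40
f 44 38 45
f 44 45 40
f 45 38 46
f 45 46 40
f 46 38 47
f 46 47 40
f 47 38 39
f 47 39 40



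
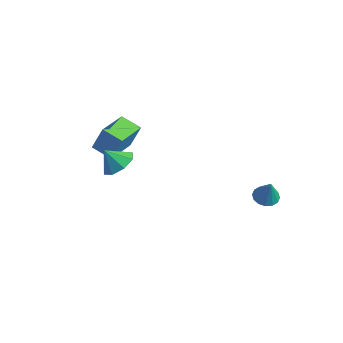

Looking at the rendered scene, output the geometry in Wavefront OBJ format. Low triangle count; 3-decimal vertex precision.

v -1.09 -1.007 3.169
v -0.466 -0.744 3.666
v -1.59 -1.373 3.991
v -0.922 -0.298 3.587
v -1.476 -0.267 3.263
v -1.804 -0.67 2.884
v -1.714 -1.27 2.672
v -1.258 -1.716 2.751
v -0.703 -1.747 3.075
v -0.375 -1.344 3.454
v 3.187 3.844 0.485
v 3.561 3.384 0.304
v 3.573 3.696 1.655
v 3.739 3.65 0.279
v 3.768 3.968 0.309
v 3.642 4.253 0.387
v 3.394 4.428 0.491
v 3.091 4.447 0.593
v 2.813 4.304 0.667
v 2.636 4.038 0.692
v 2.606 3.719 0.661
v 2.732 3.435 0.584
v 2.98 3.259 0.48
v 3.283 3.241 0.378
v -3.125 -0.642 2.903
v -2.748 -0.332 4.14
v -3.578 0.974 2.635
v -3.201 1.285 3.872
v -2.139 -0.425 2.548
v -1.762 -0.114 3.785
v -2.592 1.192 2.28
v -2.215 1.502 3.517
f 2 1 4
f 2 4 3
f 4 1 5
f 4 5 3
f 5 1 6
f 5 6 3
f 6 1 7
f 6 7 3
f 7 1 8
f 7 8 3
f 8 1 9
f 8 9 3
f 9 1 10
f 9 10 3
f 10 1 2
f 10 2 3
f 12 11 14
f 12 14 13
f 14 11 15
f 14 15 13
f 15 11 16
f 15 16 13
f 16 11 17
f 16 17 13
f 17 11 18
f 17 18 13
f 18 11 19
f 18 19 13
f 19 11 20
f 19 20 13
f 20 11 21
f 20 21 13
f 21 11 22
f 21 22 13
f 22 11 23
f 22 23 13
f 23 11 24
f 23 24 13
f 24 11 12
f 24 12 13
f 26 28 25
f 29 26 25
f 25 28 27
f 27 29 25
f 26 32 28
f 30 26 29
f 30 32 26
f 28 32 27
f 31 29 27
f 27 32 31
f 31 30 29
f 32 30 31



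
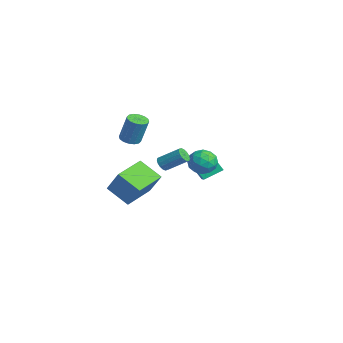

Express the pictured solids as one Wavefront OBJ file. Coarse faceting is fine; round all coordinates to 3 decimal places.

v -5.115 2.508 -2.364
v -5.02 3.764 -1.73
v -4.47 2.936 -3.307
v -4.375 4.192 -2.673
v -3.305 1.888 -1.407
v -3.21 3.144 -0.773
v -2.66 2.316 -2.35
v -2.565 3.572 -1.716
v -3.196 -2.237 1.741
v -2.819 -2.802 1.777
v -2.427 -2.428 3.535
v -2.804 -1.863 3.499
v -2.596 -2.55 1.674
v -2.204 -2.176 3.432
v -2.534 -2.214 1.588
v -2.142 -1.84 3.347
v -2.649 -1.884 1.544
v -2.257 -1.51 3.303
v -2.911 -1.649 1.552
v -2.519 -1.275 3.311
v -3.249 -1.571 1.611
v -2.857 -1.198 3.37
v -3.573 -1.672 1.705
v -3.181 -1.298 3.463
v -3.796 -1.924 1.808
v -3.404 -1.55 3.566
v -3.858 -2.26 1.893
v -3.466 -1.886 3.652
v -3.743 -2.59 1.937
v -3.351 -2.216 3.696
v -3.481 -2.825 1.929
v -3.089 -2.451 3.688
v -3.143 -2.902 1.87
v -2.751 -2.529 3.629
v 3.535 -2.826 2.9
v 3.778 -3.201 3.145
v 4.488 -2.17 4.024
v 4.245 -1.794 3.78
v 3.935 -3.138 2.943
v 4.646 -2.107 3.822
v 3.986 -2.991 2.73
v 4.697 -1.96 3.609
v 3.915 -2.8 2.562
v 4.626 -1.768 3.441
v 3.743 -2.615 2.485
v 4.454 -1.584 3.364
v 3.515 -2.487 2.52
v 4.225 -1.456 3.399
v 3.292 -2.45 2.656
v 4.002 -1.419 3.535
v 3.134 -2.513 2.858
v 3.845 -1.482 3.737
v 3.083 -2.66 3.071
v 3.794 -1.629 3.95
v 3.154 -2.852 3.239
v 3.865 -1.82 4.118
v 3.326 -3.036 3.316
v 4.037 -2.005 4.195
v 3.555 -3.164 3.281
v 4.265 -2.133 4.16
v -2.091 2.501 0.283
v -1.303 2.651 -0.277
v -2.277 1.069 -0.363
v -1.489 1.219 -0.923
v -1.388 1.104 0.042
v -1.272 1.989 0.442
v -2.308 1.731 -1.082
v -2.192 2.616 -0.682
v -1.437 2.176 -1.121
v -0.869 1.788 -0.426
v -2.711 1.932 -0.214
v -2.143 1.544 0.481
v -1.681 2.702 0.06
v -1.899 1.018 -0.7
v -1.84 0.95 -0.132
v -1.377 1.039 -0.462
v -1.662 2.312 0.483
v -1.2 2.401 0.153
v -1.249 1.491 0.341
v -2.38 1.319 -0.793
v -1.918 1.408 -1.123
v -2.203 2.681 -0.178
v -1.74 2.77 -0.508
v -2.331 2.229 -0.981
v -1.297 2.511 -0.765
v -1.406 1.669 -1.145
v -1.887 1.97 -1.238
v -1.819 2.49 -1.003
v -0.962 2.283 -0.357
v -1.072 1.441 -0.737
v -1.012 1.373 -0.169
v -0.944 1.893 0.066
v -1.041 2.003 -0.853
v -2.508 2.279 0.097
v -2.618 1.437 -0.283
v -2.636 1.827 -0.706
v -2.568 2.347 -0.471
v -2.174 2.051 0.505
v -2.283 1.209 0.125
v -1.761 1.23 0.363
v -1.693 1.75 0.598
v -2.539 1.717 0.213
v 0.846 -5.176 0.092
v 1.833 -4.839 1.644
v -0.19 -3.441 0.374
v 0.797 -3.104 1.926
v 2.003 -4.336 -0.826
v 2.99 -3.999 0.726
v 0.967 -2.601 -0.544
v 1.954 -2.264 1.008
f 2 4 1
f 5 2 1
f 1 4 3
f 3 5 1
f 2 8 4
f 6 2 5
f 6 8 2
f 4 8 3
f 7 5 3
f 3 8 7
f 7 6 5
f 8 6 7
f 10 9 13
f 10 13 11
f 11 13 14
f 11 14 12
f 13 9 15
f 13 15 14
f 14 15 16
f 14 16 12
f 15 9 17
f 15 17 16
f 16 17 18
f 16 18 12
f 17 9 19
f 17 19 18
f 18 19 20
f 18 20 12
f 19 9 21
f 19 21 20
f 20 21 22
f 20 22 12
f 21 9 23
f 21 23 22
f 22 23 24
f 22 24 12
f 23 9 25
f 23 25 24
f 24 25 26
f 24 26 12
f 25 9 27
f 25 27 26
f 26 27 28
f 26 28 12
f 27 9 29
f 27 29 28
f 28 29 30
f 28 30 12
f 29 9 31
f 29 31 30
f 30 31 32
f 30 32 12
f 31 9 33
f 31 33 32
f 32 33 34
f 32 34 12
f 33 9 10
f 33 10 34
f 34 10 11
f 34 11 12
f 36 35 39
f 36 39 37
f 37 39 40
f 37 40 38
f 39 35 41
f 39 41 40
f 40 41 42
f 40 42 38
f 41 35 43
f 41 43 42
f 42 43 44
f 42 44 38
f 43 35 45
f 43 45 44
f 44 45 46
f 44 46 38
f 45 35 47
f 45 47 46
f 46 47 48
f 46 48 38
f 47 35 49
f 47 49 48
f 48 49 50
f 48 50 38
f 49 35 51
f 49 51 50
f 50 51 52
f 50 52 38
f 51 35 53
f 51 53 52
f 52 53 54
f 52 54 38
f 53 35 55
f 53 55 54
f 54 55 56
f 54 56 38
f 55 35 57
f 55 57 56
f 56 57 58
f 56 58 38
f 57 35 59
f 57 59 58
f 58 59 60
f 58 60 38
f 59 35 36
f 59 36 60
f 60 36 37
f 60 37 38
f 61 98 77
f 98 72 101
f 77 101 66
f 98 101 77
f 61 77 73
f 77 66 78
f 73 78 62
f 77 78 73
f 61 73 82
f 73 62 83
f 82 83 68
f 73 83 82
f 61 82 94
f 82 68 97
f 94 97 71
f 82 97 94
f 61 94 98
f 94 71 102
f 98 102 72
f 94 102 98
f 62 78 89
f 78 66 92
f 89 92 70
f 78 92 89
f 66 101 79
f 101 72 100
f 79 100 65
f 101 100 79
f 72 102 99
f 102 71 95
f 99 95 63
f 102 95 99
f 71 97 96
f 97 68 84
f 96 84 67
f 97 84 96
f 68 83 88
f 83 62 85
f 88 85 69
f 83 85 88
f 64 90 76
f 90 70 91
f 76 91 65
f 90 91 76
f 64 76 74
f 76 65 75
f 74 75 63
f 76 75 74
f 64 74 81
f 74 63 80
f 81 80 67
f 74 80 81
f 64 81 86
f 81 67 87
f 86 87 69
f 81 87 86
f 64 86 90
f 86 69 93
f 90 93 70
f 86 93 90
f 65 91 79
f 91 70 92
f 79 92 66
f 91 92 79
f 63 75 99
f 75 65 100
f 99 100 72
f 75 100 99
f 67 80 96
f 80 63 95
f 96 95 71
f 80 95 96
f 69 87 88
f 87 67 84
f 88 84 68
f 87 84 88
f 70 93 89
f 93 69 85
f 89 85 62
f 93 85 89
f 104 106 103
f 107 104 103
f 103 106 105
f 105 107 103
f 104 110 106
f 108 104 107
f 108 110 104
f 106 110 105
f 109 107 105
f 105 110 109
f 109 108 107
f 110 108 109



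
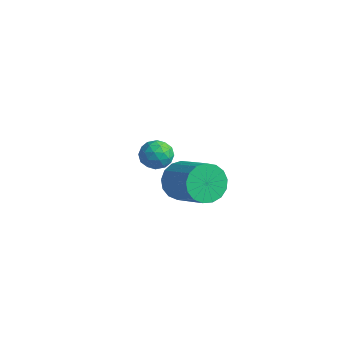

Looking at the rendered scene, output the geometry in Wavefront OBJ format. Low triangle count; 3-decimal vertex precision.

v -2.94 0.022 -0.467
v -2.525 -0.363 -1.061
v -3.895 -0.897 -0.539
v -3.48 -1.282 -1.133
v -3.189 -1.278 -0.366
v -2.599 -0.71 -0.322
v -3.821 -0.55 -1.278
v -3.231 0.018 -1.234
v -3.07 -0.716 -1.562
v -2.679 -1.166 -0.999
v -3.741 -0.094 -0.601
v -3.35 -0.544 -0.038
v -2.649 -0.09 -0.758
v -3.771 -1.17 -0.842
v -3.6 -1.168 -0.392
v -3.356 -1.394 -0.741
v -2.692 -0.294 -0.323
v -2.448 -0.52 -0.672
v -2.839 -1.058 -0.264
v -3.972 -0.74 -0.928
v -3.728 -0.966 -1.277
v -3.064 0.134 -0.859
v -2.82 -0.092 -1.208
v -3.581 -0.202 -1.336
v -2.725 -0.523 -1.402
v -3.286 -1.064 -1.444
v -3.487 -0.634 -1.529
v -3.14 -0.3 -1.503
v -2.495 -0.788 -1.07
v -3.056 -1.328 -1.113
v -2.886 -1.326 -0.662
v -2.539 -0.992 -0.636
v -2.815 -0.995 -1.365
v -3.364 0.068 -0.487
v -3.925 -0.472 -0.53
v -3.881 -0.268 -0.964
v -3.534 0.066 -0.938
v -3.134 -0.196 -0.156
v -3.695 -0.737 -0.198
v -3.28 -0.96 -0.097
v -2.933 -0.626 -0.071
v -3.605 -0.265 -0.235
v 0.83 -2.504 0.636
v 1.246 -2.102 -0.154
v 2.966 -2.213 0.693
v 2.55 -2.616 1.484
v 1.138 -1.733 0.115
v 2.857 -1.845 0.962
v 0.958 -1.542 0.504
v 2.678 -1.653 1.351
v 0.75 -1.57 0.923
v 2.469 -1.682 1.77
v 0.56 -1.813 1.276
v 2.279 -1.925 2.124
v 0.432 -2.214 1.483
v 2.151 -2.326 2.331
v 0.395 -2.681 1.496
v 2.114 -2.793 2.344
v 0.458 -3.108 1.312
v 2.177 -3.22 2.159
v 0.606 -3.397 0.973
v 2.326 -3.509 1.82
v 0.806 -3.481 0.557
v 2.525 -3.592 1.404
v 1.011 -3.341 0.159
v 2.73 -3.453 1.006
v 1.175 -3.009 -0.129
v 2.894 -3.121 0.718
v 1.26 -2.562 -0.243
v 2.979 -2.674 0.605
f 1 38 17
f 38 12 41
f 17 41 6
f 38 41 17
f 1 17 13
f 17 6 18
f 13 18 2
f 17 18 13
f 1 13 22
f 13 2 23
f 22 23 8
f 13 23 22
f 1 22 34
f 22 8 37
f 34 37 11
f 22 37 34
f 1 34 38
f 34 11 42
f 38 42 12
f 34 42 38
f 2 18 29
f 18 6 32
f 29 32 10
f 18 32 29
f 6 41 19
f 41 12 40
f 19 40 5
f 41 40 19
f 12 42 39
f 42 11 35
f 39 35 3
f 42 35 39
f 11 37 36
f 37 8 24
f 36 24 7
f 37 24 36
f 8 23 28
f 23 2 25
f 28 25 9
f 23 25 28
f 4 30 16
f 30 10 31
f 16 31 5
f 30 31 16
f 4 16 14
f 16 5 15
f 14 15 3
f 16 15 14
f 4 14 21
f 14 3 20
f 21 20 7
f 14 20 21
f 4 21 26
f 21 7 27
f 26 27 9
f 21 27 26
f 4 26 30
f 26 9 33
f 30 33 10
f 26 33 30
f 5 31 19
f 31 10 32
f 19 32 6
f 31 32 19
f 3 15 39
f 15 5 40
f 39 40 12
f 15 40 39
f 7 20 36
f 20 3 35
f 36 35 11
f 20 35 36
f 9 27 28
f 27 7 24
f 28 24 8
f 27 24 28
f 10 33 29
f 33 9 25
f 29 25 2
f 33 25 29
f 44 43 47
f 44 47 45
f 45 47 48
f 45 48 46
f 47 43 49
f 47 49 48
f 48 49 50
f 48 50 46
f 49 43 51
f 49 51 50
f 50 51 52
f 50 52 46
f 51 43 53
f 51 53 52
f 52 53 54
f 52 54 46
f 53 43 55
f 53 55 54
f 54 55 56
f 54 56 46
f 55 43 57
f 55 57 56
f 56 57 58
f 56 58 46
f 57 43 59
f 57 59 58
f 58 59 60
f 58 60 46
f 59 43 61
f 59 61 60
f 60 61 62
f 60 62 46
f 61 43 63
f 61 63 62
f 62 63 64
f 62 64 46
f 63 43 65
f 63 65 64
f 64 65 66
f 64 66 46
f 65 43 67
f 65 67 66
f 66 67 68
f 66 68 46
f 67 43 69
f 67 69 68
f 68 69 70
f 68 70 46
f 69 43 44
f 69 44 70
f 70 44 45
f 70 45 46



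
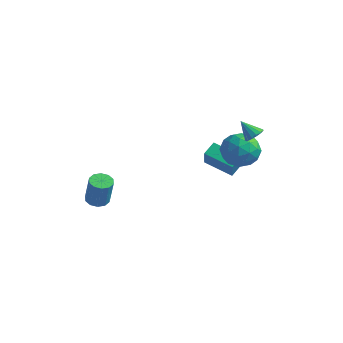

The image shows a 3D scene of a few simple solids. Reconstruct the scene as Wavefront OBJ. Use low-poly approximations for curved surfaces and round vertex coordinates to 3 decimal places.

v 1.74 2.703 2.648
v 2.132 2.665 3.002
v 1.06 2.637 3.392
v 2.082 2.934 2.981
v 1.94 3.141 2.869
v 1.744 3.231 2.699
v 1.548 3.179 2.515
v 1.403 3 2.366
v 1.348 2.741 2.293
v 1.398 2.472 2.315
v 1.54 2.265 2.426
v 1.735 2.176 2.597
v 1.932 2.227 2.781
v 2.077 2.407 2.929
v -2.65 -3.348 0.28
v -2.336 -2.885 0.243
v -2.017 -2.99 1.643
v -2.33 -3.452 1.68
v -2.659 -2.79 0.324
v -2.34 -2.894 1.724
v -2.978 -2.907 0.388
v -2.659 -3.012 1.788
v -3.172 -3.193 0.41
v -2.853 -3.297 1.811
v -3.166 -3.538 0.383
v -2.847 -3.642 1.784
v -2.963 -3.81 0.317
v -2.644 -3.915 1.717
v -2.64 -3.906 0.236
v -2.321 -4.01 1.636
v -2.321 -3.788 0.172
v -2.002 -3.893 1.572
v -2.127 -3.503 0.149
v -1.808 -3.607 1.55
v -2.133 -3.158 0.176
v -1.814 -3.262 1.577
v 0.594 2.748 -0.563
v -0.862 2.658 -0.135
v 0.655 3.462 -0.207
v -0.801 3.372 0.221
v 0.941 2.188 0.499
v -0.515 2.098 0.927
v 1.002 2.902 0.855
v -0.454 2.812 1.283
v 0.82 3.235 1.435
v 1.406 3.124 2.237
v 1.034 1.676 1.063
v 1.62 1.565 1.865
v 0.641 1.723 1.98
v 0.508 2.686 2.21
v 1.932 2.114 1.09
v 1.799 3.077 1.32
v 2.093 2.431 2.023
v 1.295 2.19 2.573
v 1.145 2.61 0.727
v 0.347 2.369 1.277
v 1.094 3.316 1.869
v 1.346 1.484 1.431
v 0.77 1.577 1.499
v 1.115 1.512 1.97
v 0.566 3.059 1.853
v 0.911 2.994 2.324
v 0.461 2.171 2.173
v 1.529 1.806 0.976
v 1.874 1.741 1.447
v 1.325 3.288 1.33
v 1.67 3.223 1.801
v 1.979 2.629 1.127
v 1.842 2.843 2.214
v 1.968 1.928 1.995
v 2.152 2.25 1.54
v 2.074 2.816 1.675
v 1.373 2.702 2.538
v 1.499 1.786 2.319
v 0.924 1.879 2.387
v 0.846 2.445 2.522
v 1.777 2.295 2.412
v 0.941 3.014 0.981
v 1.067 2.098 0.762
v 1.594 2.355 0.778
v 1.516 2.921 0.913
v 0.472 2.872 1.305
v 0.598 1.957 1.086
v 0.366 1.984 1.625
v 0.288 2.55 1.76
v 0.663 2.505 0.888
f 2 1 4
f 2 4 3
f 4 1 5
f 4 5 3
f 5 1 6
f 5 6 3
f 6 1 7
f 6 7 3
f 7 1 8
f 7 8 3
f 8 1 9
f 8 9 3
f 9 1 10
f 9 10 3
f 10 1 11
f 10 11 3
f 11 1 12
f 11 12 3
f 12 1 13
f 12 13 3
f 13 1 14
f 13 14 3
f 14 1 2
f 14 2 3
f 16 15 19
f 16 19 17
f 17 19 20
f 17 20 18
f 19 15 21
f 19 21 20
f 20 21 22
f 20 22 18
f 21 15 23
f 21 23 22
f 22 23 24
f 22 24 18
f 23 15 25
f 23 25 24
f 24 25 26
f 24 26 18
f 25 15 27
f 25 27 26
f 26 27 28
f 26 28 18
f 27 15 29
f 27 29 28
f 28 29 30
f 28 30 18
f 29 15 31
f 29 31 30
f 30 31 32
f 30 32 18
f 31 15 33
f 31 33 32
f 32 33 34
f 32 34 18
f 33 15 35
f 33 35 34
f 34 35 36
f 34 36 18
f 35 15 16
f 35 16 36
f 36 16 17
f 36 17 18
f 38 40 37
f 41 38 37
f 37 40 39
f 39 41 37
f 38 44 40
f 42 38 41
f 42 44 38
f 40 44 39
f 43 41 39
f 39 44 43
f 43 42 41
f 44 42 43
f 45 82 61
f 82 56 85
f 61 85 50
f 82 85 61
f 45 61 57
f 61 50 62
f 57 62 46
f 61 62 57
f 45 57 66
f 57 46 67
f 66 67 52
f 57 67 66
f 45 66 78
f 66 52 81
f 78 81 55
f 66 81 78
f 45 78 82
f 78 55 86
f 82 86 56
f 78 86 82
f 46 62 73
f 62 50 76
f 73 76 54
f 62 76 73
f 50 85 63
f 85 56 84
f 63 84 49
f 85 84 63
f 56 86 83
f 86 55 79
f 83 79 47
f 86 79 83
f 55 81 80
f 81 52 68
f 80 68 51
f 81 68 80
f 52 67 72
f 67 46 69
f 72 69 53
f 67 69 72
f 48 74 60
f 74 54 75
f 60 75 49
f 74 75 60
f 48 60 58
f 60 49 59
f 58 59 47
f 60 59 58
f 48 58 65
f 58 47 64
f 65 64 51
f 58 64 65
f 48 65 70
f 65 51 71
f 70 71 53
f 65 71 70
f 48 70 74
f 70 53 77
f 74 77 54
f 70 77 74
f 49 75 63
f 75 54 76
f 63 76 50
f 75 76 63
f 47 59 83
f 59 49 84
f 83 84 56
f 59 84 83
f 51 64 80
f 64 47 79
f 80 79 55
f 64 79 80
f 53 71 72
f 71 51 68
f 72 68 52
f 71 68 72
f 54 77 73
f 77 53 69
f 73 69 46
f 77 69 73



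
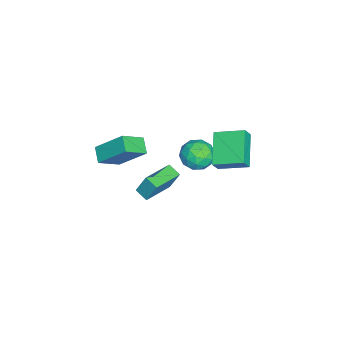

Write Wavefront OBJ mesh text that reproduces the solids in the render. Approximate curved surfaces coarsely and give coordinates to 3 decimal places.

v -1.892 -3.792 -4.236
v -1.843 -3.19 -2.863
v -3.648 -2.838 -4.591
v -3.599 -2.236 -3.218
v -1.441 -3.084 -4.562
v -1.392 -2.482 -3.189
v -3.197 -2.13 -4.917
v -3.148 -1.528 -3.544
v 1.274 -3.904 1.394
v 0.439 -4.273 1.872
v 1.447 -2.347 2.896
v 0.612 -2.715 3.374
v 2.168 -4.825 2.246
v 1.333 -5.193 2.724
v 2.341 -3.267 3.748
v 1.506 -3.636 4.226
v -2.516 0.441 -1.03
v -1.998 -0.288 -1.621
v -3.802 -0.692 -0.759
v -3.284 -1.421 -1.35
v -2.893 -1.129 -0.395
v -2.099 -0.428 -0.562
v -3.701 -0.552 -1.818
v -2.907 0.149 -1.985
v -2.73 -0.902 -2.107
v -2.231 -1.259 -1.228
v -3.569 0.279 -1.152
v -3.07 -0.078 -0.273
v -2.144 0.176 -1.349
v -3.656 -1.156 -1.031
v -3.427 -0.984 -0.469
v -3.122 -1.413 -0.817
v -2.203 0.094 -0.727
v -1.898 -0.335 -1.074
v -2.425 -0.829 -0.353
v -3.902 -0.645 -1.306
v -3.597 -1.074 -1.653
v -2.678 0.433 -1.563
v -2.373 0.004 -1.911
v -3.375 -0.151 -2.027
v -2.27 -0.614 -1.982
v -3.026 -1.28 -1.823
v -3.271 -0.768 -2.098
v -2.804 -0.357 -2.197
v -1.976 -0.823 -1.465
v -2.732 -1.489 -1.306
v -2.503 -1.317 -0.745
v -2.036 -0.906 -0.843
v -2.407 -1.184 -1.752
v -3.068 0.509 -1.074
v -3.824 -0.157 -0.915
v -3.764 -0.074 -1.537
v -3.297 0.337 -1.635
v -2.774 0.3 -0.557
v -3.53 -0.366 -0.398
v -2.996 -0.623 -0.183
v -2.529 -0.212 -0.282
v -3.393 0.204 -0.628
v -3.336 0.662 0.307
v -2.911 0.415 1.06
v -3.319 2.404 0.87
v -2.894 2.156 1.623
v -1.406 0.964 -0.683
v -0.981 0.716 0.07
v -1.389 2.705 -0.12
v -0.964 2.458 0.633
f 2 4 1
f 5 2 1
f 1 4 3
f 3 5 1
f 2 8 4
f 6 2 5
f 6 8 2
f 4 8 3
f 7 5 3
f 3 8 7
f 7 6 5
f 8 6 7
f 10 12 9
f 13 10 9
f 9 12 11
f 11 13 9
f 10 16 12
f 14 10 13
f 14 16 10
f 12 16 11
f 15 13 11
f 11 16 15
f 15 14 13
f 16 14 15
f 17 54 33
f 54 28 57
f 33 57 22
f 54 57 33
f 17 33 29
f 33 22 34
f 29 34 18
f 33 34 29
f 17 29 38
f 29 18 39
f 38 39 24
f 29 39 38
f 17 38 50
f 38 24 53
f 50 53 27
f 38 53 50
f 17 50 54
f 50 27 58
f 54 58 28
f 50 58 54
f 18 34 45
f 34 22 48
f 45 48 26
f 34 48 45
f 22 57 35
f 57 28 56
f 35 56 21
f 57 56 35
f 28 58 55
f 58 27 51
f 55 51 19
f 58 51 55
f 27 53 52
f 53 24 40
f 52 40 23
f 53 40 52
f 24 39 44
f 39 18 41
f 44 41 25
f 39 41 44
f 20 46 32
f 46 26 47
f 32 47 21
f 46 47 32
f 20 32 30
f 32 21 31
f 30 31 19
f 32 31 30
f 20 30 37
f 30 19 36
f 37 36 23
f 30 36 37
f 20 37 42
f 37 23 43
f 42 43 25
f 37 43 42
f 20 42 46
f 42 25 49
f 46 49 26
f 42 49 46
f 21 47 35
f 47 26 48
f 35 48 22
f 47 48 35
f 19 31 55
f 31 21 56
f 55 56 28
f 31 56 55
f 23 36 52
f 36 19 51
f 52 51 27
f 36 51 52
f 25 43 44
f 43 23 40
f 44 40 24
f 43 40 44
f 26 49 45
f 49 25 41
f 45 41 18
f 49 41 45
f 60 62 59
f 63 60 59
f 59 62 61
f 61 63 59
f 60 66 62
f 64 60 63
f 64 66 60
f 62 66 61
f 65 63 61
f 61 66 65
f 65 64 63
f 66 64 65



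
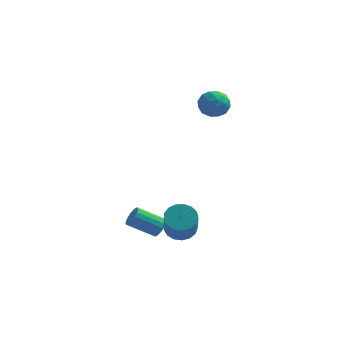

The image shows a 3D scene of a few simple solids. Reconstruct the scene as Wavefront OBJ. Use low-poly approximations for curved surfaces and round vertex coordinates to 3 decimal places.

v -0.928 0.058 -2.924
v -0.76 0.319 -2.519
v -1.883 -0.057 -1.811
v -2.052 -0.318 -2.216
v -0.893 0.482 -2.643
v -2.016 0.106 -1.935
v -1.034 0.548 -2.831
v -2.157 0.172 -2.123
v -1.151 0.502 -3.041
v -2.274 0.126 -2.332
v -1.216 0.354 -3.223
v -2.339 -0.022 -2.515
v -1.216 0.139 -3.338
v -2.339 -0.237 -2.629
v -1.15 -0.096 -3.357
v -2.273 -0.472 -2.649
v -1.033 -0.295 -3.277
v -2.156 -0.671 -2.569
v -0.892 -0.413 -3.117
v -2.015 -0.789 -2.408
v -0.76 -0.423 -2.912
v -1.883 -0.799 -2.204
v -0.666 -0.323 -2.71
v -1.789 -0.699 -2.002
v -0.632 -0.136 -2.557
v -1.755 -0.512 -1.849
v -0.666 0.096 -2.488
v -1.789 -0.28 -1.78
v -0.012 -0.021 -2.689
v 0.531 0.386 -2.479
v 0.935 -0.833 -1.161
v 0.392 -1.239 -1.371
v 0.269 0.499 -2.295
v 0.673 -0.72 -0.977
v -0.058 0.493 -2.2
v 0.346 -0.726 -0.882
v -0.374 0.369 -2.218
v 0.03 -0.85 -0.9
v -0.607 0.156 -2.344
v -0.203 -1.063 -1.026
v -0.703 -0.098 -2.548
v -0.3 -1.316 -1.23
v -0.642 -0.333 -2.785
v -0.238 -1.552 -1.467
v -0.436 -0.498 -3
v -0.032 -1.716 -1.682
v -0.133 -0.552 -3.144
v 0.271 -1.771 -1.826
v 0.198 -0.485 -3.183
v 0.602 -1.704 -1.865
v 0.481 -0.312 -3.109
v 0.884 -1.531 -1.791
v 0.651 -0.072 -2.939
v 1.054 -1.29 -1.621
v 0.669 0.18 -2.712
v 1.072 -1.039 -1.394
v -0.404 3.756 3.047
v 0.011 4.067 2.495
v 0.589 3.173 3.465
v 1.004 3.484 2.913
v 0.734 3.916 3.473
v 0.12 4.276 3.215
v 0.48 2.964 2.745
v -0.134 3.324 2.487
v 0.557 3.577 2.309
v 0.714 4.166 2.759
v -0.114 3.074 3.201
v 0.043 3.663 3.651
v -0.283 3.963 2.734
v 0.883 3.277 3.226
v 0.725 3.531 3.555
v 0.969 3.713 3.231
v -0.219 4.086 3.157
v 0.025 4.269 2.833
v 0.449 4.18 3.408
v 0.575 2.971 3.127
v 0.819 3.154 2.803
v -0.369 3.527 2.729
v -0.125 3.709 2.405
v 0.151 3.06 2.552
v 0.282 3.858 2.301
v 0.865 3.515 2.546
v 0.557 3.209 2.448
v 0.196 3.421 2.296
v 0.374 4.204 2.565
v 0.957 3.861 2.811
v 0.798 4.115 3.14
v 0.438 4.327 2.988
v 0.695 3.916 2.456
v -0.357 3.379 3.149
v 0.226 3.036 3.395
v 0.162 2.913 2.972
v -0.198 3.125 2.82
v -0.265 3.725 3.414
v 0.318 3.382 3.659
v 0.404 3.819 3.664
v 0.043 4.031 3.512
v -0.095 3.324 3.504
f 2 1 5
f 2 5 3
f 3 5 6
f 3 6 4
f 5 1 7
f 5 7 6
f 6 7 8
f 6 8 4
f 7 1 9
f 7 9 8
f 8 9 10
f 8 10 4
f 9 1 11
f 9 11 10
f 10 11 12
f 10 12 4
f 11 1 13
f 11 13 12
f 12 13 14
f 12 14 4
f 13 1 15
f 13 15 14
f 14 15 16
f 14 16 4
f 15 1 17
f 15 17 16
f 16 17 18
f 16 18 4
f 17 1 19
f 17 19 18
f 18 19 20
f 18 20 4
f 19 1 21
f 19 21 20
f 20 21 22
f 20 22 4
f 21 1 23
f 21 23 22
f 22 23 24
f 22 24 4
f 23 1 25
f 23 25 24
f 24 25 26
f 24 26 4
f 25 1 27
f 25 27 26
f 26 27 28
f 26 28 4
f 27 1 2
f 27 2 28
f 28 2 3
f 28 3 4
f 30 29 33
f 30 33 31
f 31 33 34
f 31 34 32
f 33 29 35
f 33 35 34
f 34 35 36
f 34 36 32
f 35 29 37
f 35 37 36
f 36 37 38
f 36 38 32
f 37 29 39
f 37 39 38
f 38 39 40
f 38 40 32
f 39 29 41
f 39 41 40
f 40 41 42
f 40 42 32
f 41 29 43
f 41 43 42
f 42 43 44
f 42 44 32
f 43 29 45
f 43 45 44
f 44 45 46
f 44 46 32
f 45 29 47
f 45 47 46
f 46 47 48
f 46 48 32
f 47 29 49
f 47 49 48
f 48 49 50
f 48 50 32
f 49 29 51
f 49 51 50
f 50 51 52
f 50 52 32
f 51 29 53
f 51 53 52
f 52 53 54
f 52 54 32
f 53 29 55
f 53 55 54
f 54 55 56
f 54 56 32
f 55 29 30
f 55 30 56
f 56 30 31
f 56 31 32
f 57 94 73
f 94 68 97
f 73 97 62
f 94 97 73
f 57 73 69
f 73 62 74
f 69 74 58
f 73 74 69
f 57 69 78
f 69 58 79
f 78 79 64
f 69 79 78
f 57 78 90
f 78 64 93
f 90 93 67
f 78 93 90
f 57 90 94
f 90 67 98
f 94 98 68
f 90 98 94
f 58 74 85
f 74 62 88
f 85 88 66
f 74 88 85
f 62 97 75
f 97 68 96
f 75 96 61
f 97 96 75
f 68 98 95
f 98 67 91
f 95 91 59
f 98 91 95
f 67 93 92
f 93 64 80
f 92 80 63
f 93 80 92
f 64 79 84
f 79 58 81
f 84 81 65
f 79 81 84
f 60 86 72
f 86 66 87
f 72 87 61
f 86 87 72
f 60 72 70
f 72 61 71
f 70 71 59
f 72 71 70
f 60 70 77
f 70 59 76
f 77 76 63
f 70 76 77
f 60 77 82
f 77 63 83
f 82 83 65
f 77 83 82
f 60 82 86
f 82 65 89
f 86 89 66
f 82 89 86
f 61 87 75
f 87 66 88
f 75 88 62
f 87 88 75
f 59 71 95
f 71 61 96
f 95 96 68
f 71 96 95
f 63 76 92
f 76 59 91
f 92 91 67
f 76 91 92
f 65 83 84
f 83 63 80
f 84 80 64
f 83 80 84
f 66 89 85
f 89 65 81
f 85 81 58
f 89 81 85

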